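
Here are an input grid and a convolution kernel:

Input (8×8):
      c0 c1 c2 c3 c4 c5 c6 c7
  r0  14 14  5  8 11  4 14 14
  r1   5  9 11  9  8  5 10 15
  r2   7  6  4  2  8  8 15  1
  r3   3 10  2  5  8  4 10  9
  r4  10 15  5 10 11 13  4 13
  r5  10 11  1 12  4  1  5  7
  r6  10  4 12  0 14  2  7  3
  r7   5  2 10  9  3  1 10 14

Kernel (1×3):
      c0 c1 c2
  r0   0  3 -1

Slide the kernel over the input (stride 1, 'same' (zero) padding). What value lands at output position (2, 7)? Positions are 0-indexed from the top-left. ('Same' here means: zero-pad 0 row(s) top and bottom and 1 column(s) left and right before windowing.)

3

The receptive field on the zero-padded input at this output position is [15 1 0]. Elementwise product with the kernel and sum: 1·3 + 0·-1.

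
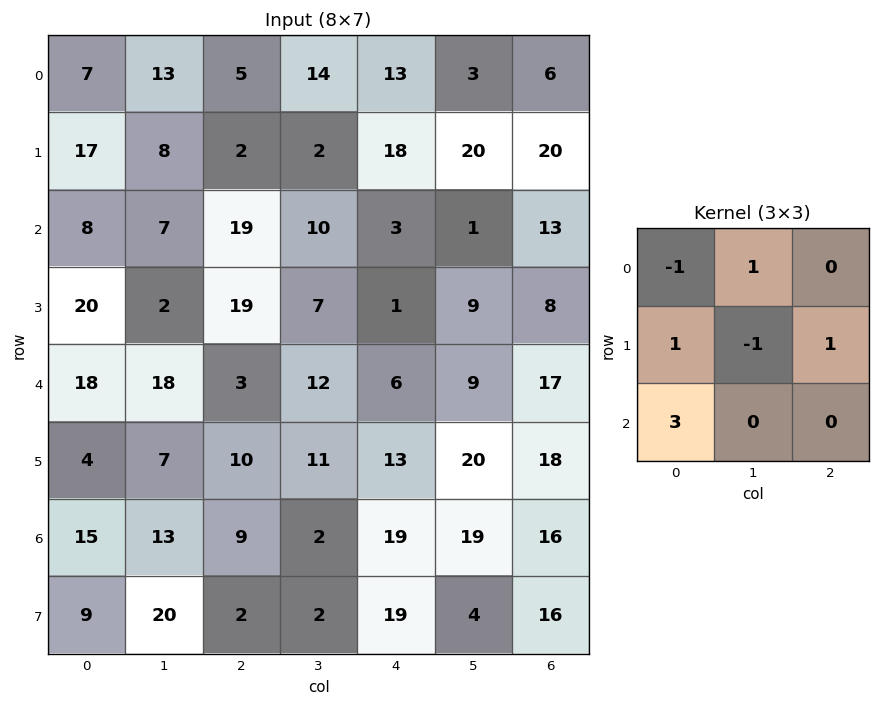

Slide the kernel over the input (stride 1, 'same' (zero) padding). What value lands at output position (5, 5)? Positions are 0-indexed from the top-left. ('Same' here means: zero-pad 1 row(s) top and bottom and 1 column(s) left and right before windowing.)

71

The receptive field on the zero-padded input at this output position is [6 9 17 / 13 20 18 / 19 19 16]. Elementwise product with the kernel and sum: 6·-1 + 9·1 + 13·1 + 20·-1 + 18·1 + 19·3.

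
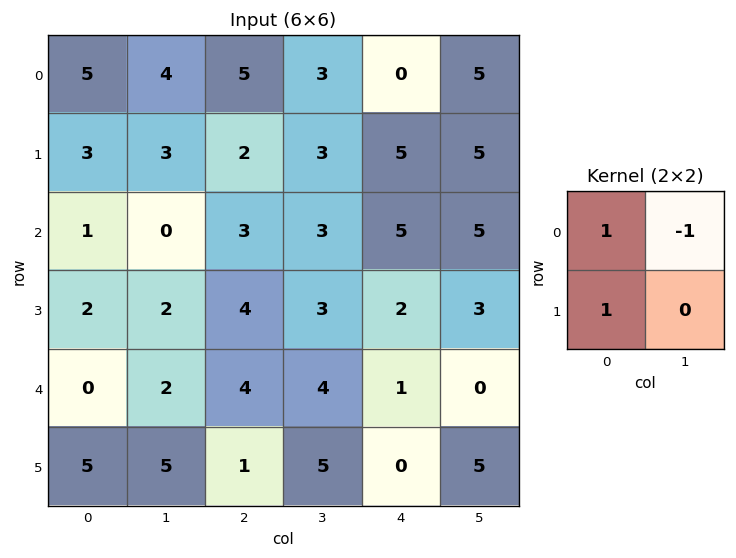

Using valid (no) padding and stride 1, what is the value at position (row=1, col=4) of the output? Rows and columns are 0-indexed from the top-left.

The receptive field on the input at this output position is [5 5 / 5 5]. Elementwise product with the kernel and sum: 5·1 + 5·-1 + 5·1.

5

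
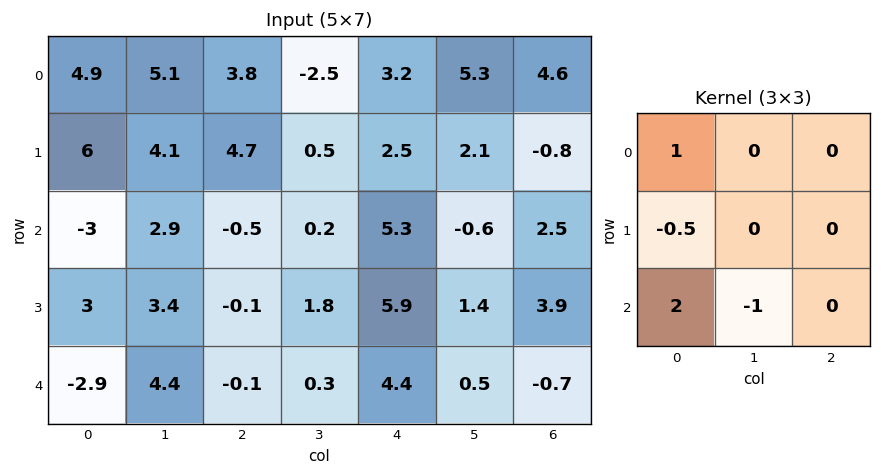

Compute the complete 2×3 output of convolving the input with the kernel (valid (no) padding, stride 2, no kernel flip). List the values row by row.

-7 0.25 13.15
-14.7 -0.95 10.65

Output[0,0]: The receptive field on the input at this output position is [4.9 5.1 3.8 / 6 4.1 4.7 / -3 2.9 -0.5]. Elementwise product with the kernel and sum: 4.9·1 + 6·-0.5 + -3·2 + 2.9·-1.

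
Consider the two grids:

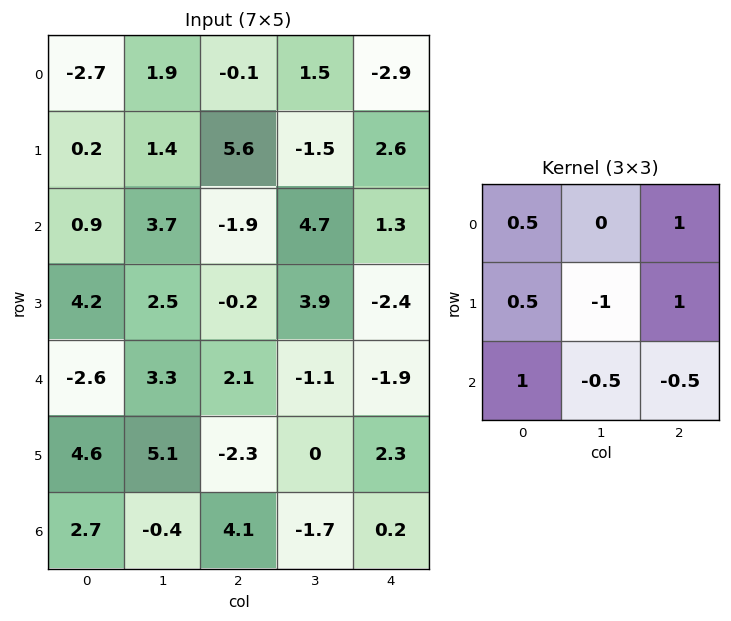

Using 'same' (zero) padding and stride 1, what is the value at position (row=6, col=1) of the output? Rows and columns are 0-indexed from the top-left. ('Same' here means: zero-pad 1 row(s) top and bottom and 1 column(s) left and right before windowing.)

5.85

The receptive field on the zero-padded input at this output position is [4.6 5.1 -2.3 / 2.7 -0.4 4.1 / 0 0 0]. Elementwise product with the kernel and sum: 4.6·0.5 + -2.3·1 + 2.7·0.5 + -0.4·-1 + 4.1·1 + 0·1 + 0·-0.5 + 0·-0.5.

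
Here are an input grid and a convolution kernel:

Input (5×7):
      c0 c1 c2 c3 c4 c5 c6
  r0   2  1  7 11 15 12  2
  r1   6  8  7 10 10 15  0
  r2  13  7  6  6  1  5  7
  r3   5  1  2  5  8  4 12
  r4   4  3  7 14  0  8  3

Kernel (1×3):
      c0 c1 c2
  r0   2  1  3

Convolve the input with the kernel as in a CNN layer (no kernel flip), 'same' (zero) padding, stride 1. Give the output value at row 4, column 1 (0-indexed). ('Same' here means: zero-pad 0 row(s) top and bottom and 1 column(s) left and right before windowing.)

32

The receptive field on the zero-padded input at this output position is [4 3 7]. Elementwise product with the kernel and sum: 4·2 + 3·1 + 7·3.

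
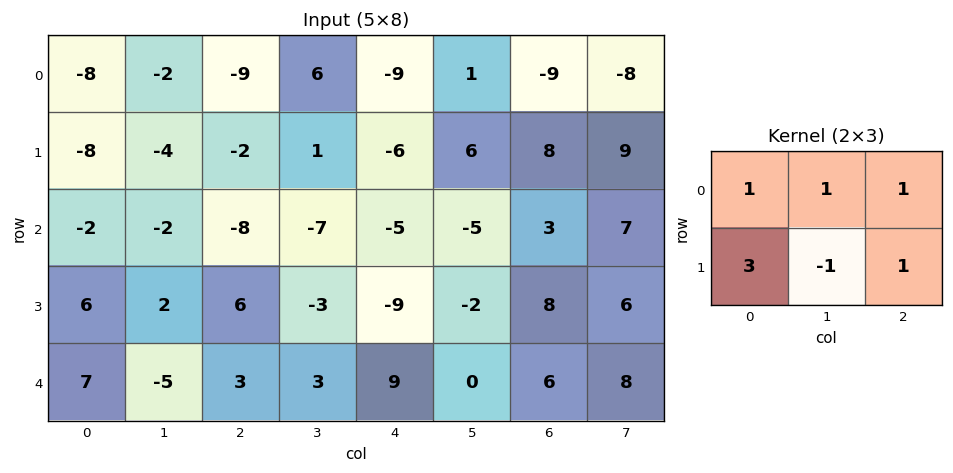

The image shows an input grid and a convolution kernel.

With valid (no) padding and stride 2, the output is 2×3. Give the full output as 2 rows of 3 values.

Output[0,0]: The receptive field on the input at this output position is [-8 -2 -9 / -8 -4 -2]. Elementwise product with the kernel and sum: -8·1 + -2·1 + -9·1 + -8·3 + -4·-1 + -2·1.
Output[0,1]: The receptive field on the input at this output position is [-9 6 -9 / -2 1 -6]. Elementwise product with the kernel and sum: -9·1 + 6·1 + -9·1 + -2·3 + 1·-1 + -6·1.

-41 -25 -33
10 -8 -24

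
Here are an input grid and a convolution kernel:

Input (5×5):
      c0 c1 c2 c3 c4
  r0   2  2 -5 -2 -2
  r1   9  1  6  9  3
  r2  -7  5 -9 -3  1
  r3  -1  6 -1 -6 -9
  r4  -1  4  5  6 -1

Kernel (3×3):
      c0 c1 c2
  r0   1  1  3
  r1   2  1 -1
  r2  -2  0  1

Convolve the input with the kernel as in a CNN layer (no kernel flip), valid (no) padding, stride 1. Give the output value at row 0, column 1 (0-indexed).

The receptive field on the input at this output position is [2 -5 -2 / 1 6 9 / 5 -9 -3]. Elementwise product with the kernel and sum: 2·1 + -5·1 + -2·3 + 1·2 + 6·1 + 9·-1 + 5·-2 + -3·1.

-23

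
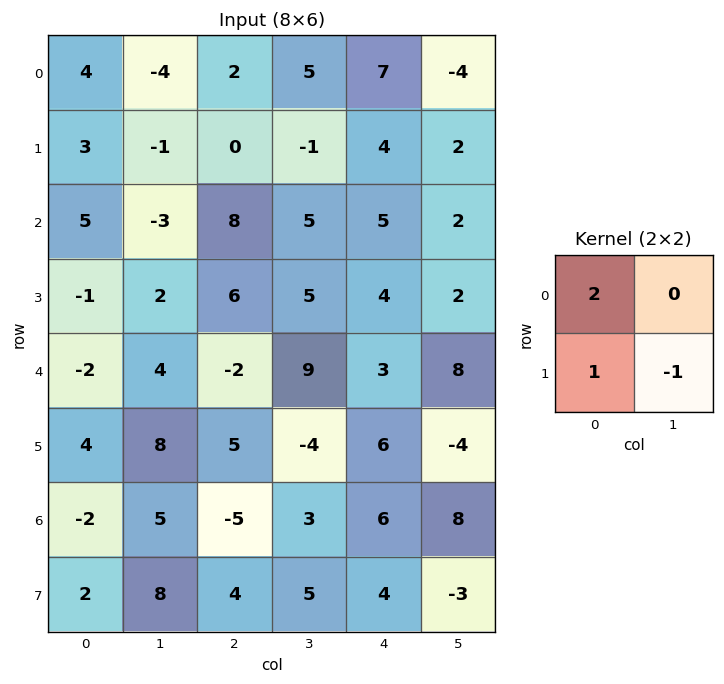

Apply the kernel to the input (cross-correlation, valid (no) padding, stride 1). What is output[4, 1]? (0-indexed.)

The receptive field on the input at this output position is [4 -2 / 8 5]. Elementwise product with the kernel and sum: 4·2 + 8·1 + 5·-1.

11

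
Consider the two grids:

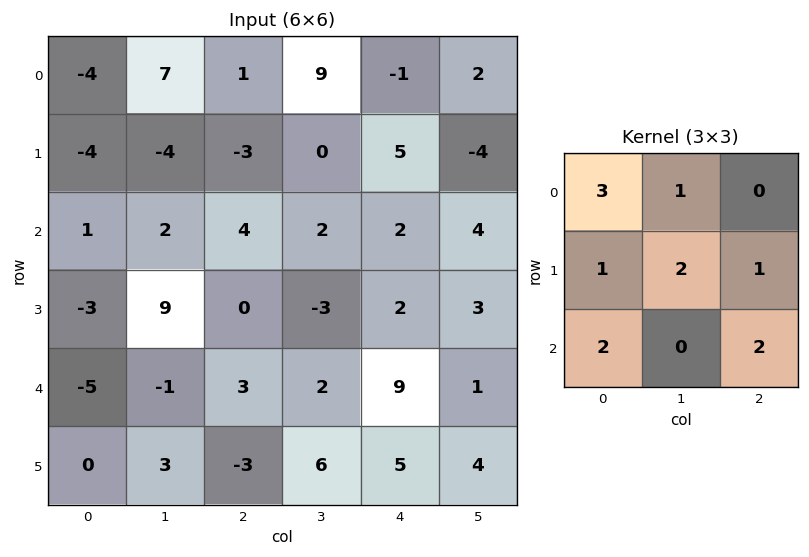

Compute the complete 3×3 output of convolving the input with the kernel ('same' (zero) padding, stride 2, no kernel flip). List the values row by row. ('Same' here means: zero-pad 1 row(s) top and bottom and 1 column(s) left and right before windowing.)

Output[0,0]: The receptive field on the zero-padded input at this output position is [0 0 0 / 0 -4 7 / 0 -4 -4]. Elementwise product with the kernel and sum: 0·3 + 0·1 + 0·1 + -4·2 + 7·1 + 0·2 + -4·2.

-9 10 1
18 9 15
-8 52 34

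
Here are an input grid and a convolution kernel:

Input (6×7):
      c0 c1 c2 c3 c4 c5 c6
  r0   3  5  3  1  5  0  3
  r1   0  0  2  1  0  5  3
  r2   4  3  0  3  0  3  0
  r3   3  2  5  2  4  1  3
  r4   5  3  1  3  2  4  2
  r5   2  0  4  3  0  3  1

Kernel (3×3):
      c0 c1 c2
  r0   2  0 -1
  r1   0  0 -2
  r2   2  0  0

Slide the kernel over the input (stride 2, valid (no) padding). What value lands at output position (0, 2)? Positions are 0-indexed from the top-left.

The receptive field on the input at this output position is [5 0 3 / 0 5 3 / 0 3 0]. Elementwise product with the kernel and sum: 5·2 + 3·-1 + 3·-2 + 0·2.

1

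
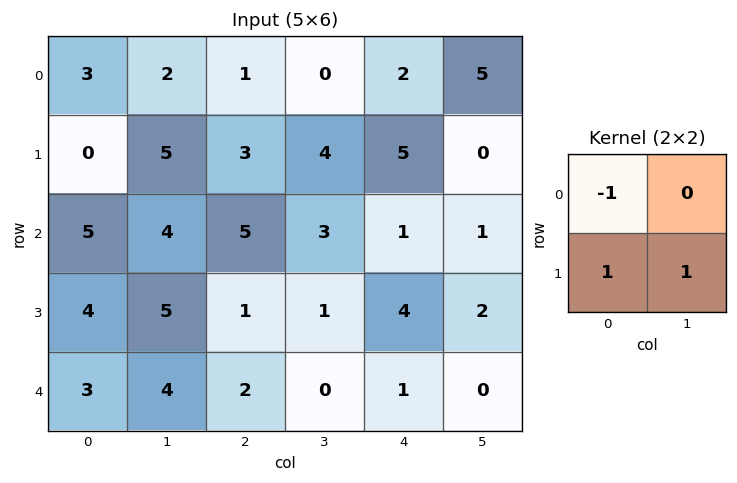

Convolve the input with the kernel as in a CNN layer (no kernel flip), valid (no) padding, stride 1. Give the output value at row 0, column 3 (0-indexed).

The receptive field on the input at this output position is [0 2 / 4 5]. Elementwise product with the kernel and sum: 0·-1 + 4·1 + 5·1.

9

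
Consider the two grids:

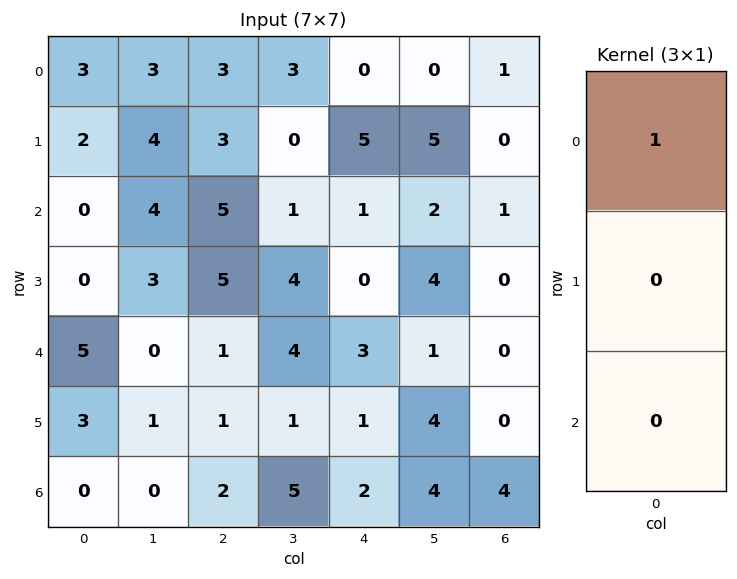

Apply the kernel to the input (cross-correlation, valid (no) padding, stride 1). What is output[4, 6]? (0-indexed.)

0

The receptive field on the input at this output position is [0 / 0 / 4]. Elementwise product with the kernel and sum: 0·1.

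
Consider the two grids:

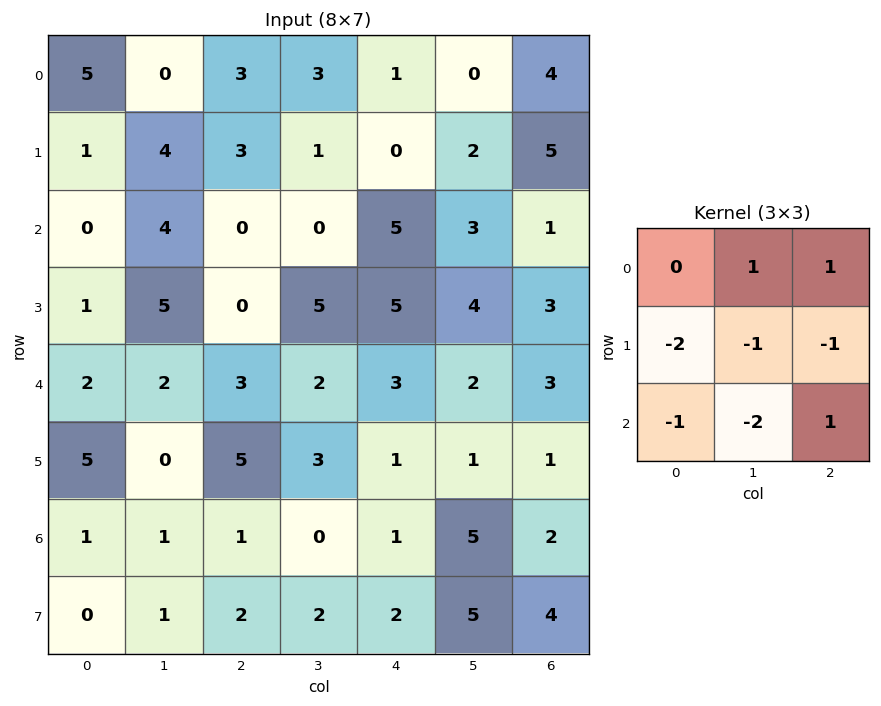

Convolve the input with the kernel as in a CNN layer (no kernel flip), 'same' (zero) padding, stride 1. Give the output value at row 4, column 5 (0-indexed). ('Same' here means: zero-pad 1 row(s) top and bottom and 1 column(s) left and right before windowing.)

The receptive field on the zero-padded input at this output position is [5 4 3 / 3 2 3 / 1 1 1]. Elementwise product with the kernel and sum: 4·1 + 3·1 + 3·-2 + 2·-1 + 3·-1 + 1·-1 + 1·-2 + 1·1.

-6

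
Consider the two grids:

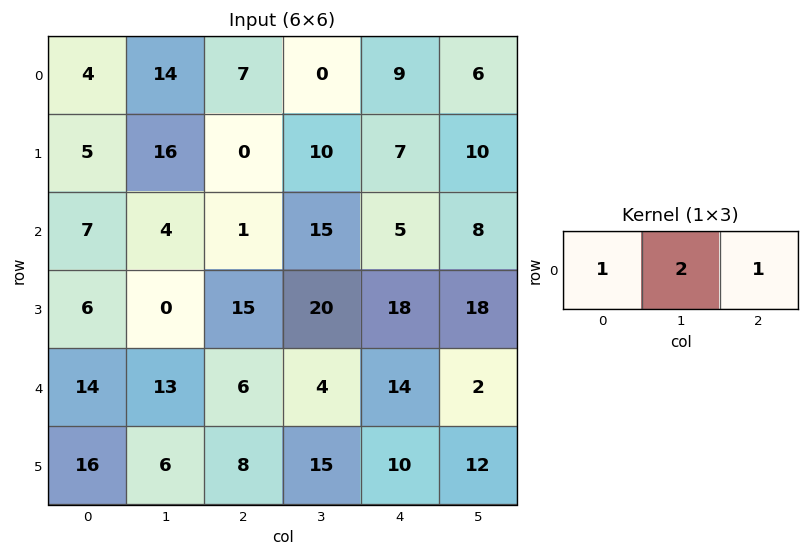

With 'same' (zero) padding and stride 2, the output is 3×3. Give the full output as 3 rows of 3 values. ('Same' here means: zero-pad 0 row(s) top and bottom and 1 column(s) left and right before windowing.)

Output[0,0]: The receptive field on the zero-padded input at this output position is [0 4 14]. Elementwise product with the kernel and sum: 0·1 + 4·2 + 14·1.

22 28 24
18 21 33
41 29 34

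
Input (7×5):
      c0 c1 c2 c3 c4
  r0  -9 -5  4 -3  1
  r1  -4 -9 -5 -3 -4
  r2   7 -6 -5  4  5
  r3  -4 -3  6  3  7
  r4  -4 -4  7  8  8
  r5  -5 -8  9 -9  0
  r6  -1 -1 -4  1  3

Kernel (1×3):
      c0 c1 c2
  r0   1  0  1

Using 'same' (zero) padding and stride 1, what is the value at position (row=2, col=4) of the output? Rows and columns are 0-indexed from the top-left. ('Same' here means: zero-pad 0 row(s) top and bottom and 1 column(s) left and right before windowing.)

The receptive field on the zero-padded input at this output position is [4 5 0]. Elementwise product with the kernel and sum: 4·1 + 0·1.

4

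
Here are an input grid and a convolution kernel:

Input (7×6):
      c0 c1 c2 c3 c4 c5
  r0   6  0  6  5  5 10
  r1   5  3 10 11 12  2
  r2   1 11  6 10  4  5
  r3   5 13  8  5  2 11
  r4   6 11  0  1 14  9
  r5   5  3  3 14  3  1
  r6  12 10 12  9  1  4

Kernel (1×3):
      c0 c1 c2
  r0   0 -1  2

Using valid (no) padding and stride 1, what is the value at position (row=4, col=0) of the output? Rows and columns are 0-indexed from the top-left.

-11

The receptive field on the input at this output position is [6 11 0]. Elementwise product with the kernel and sum: 11·-1 + 0·2.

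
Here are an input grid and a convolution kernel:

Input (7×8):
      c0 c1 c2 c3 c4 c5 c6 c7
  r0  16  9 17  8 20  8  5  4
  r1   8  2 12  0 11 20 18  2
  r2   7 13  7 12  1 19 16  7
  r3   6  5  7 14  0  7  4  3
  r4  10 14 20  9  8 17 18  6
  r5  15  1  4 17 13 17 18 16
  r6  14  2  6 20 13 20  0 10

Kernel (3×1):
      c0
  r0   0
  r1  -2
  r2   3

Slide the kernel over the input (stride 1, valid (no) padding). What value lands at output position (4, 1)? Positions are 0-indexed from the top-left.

The receptive field on the input at this output position is [14 / 1 / 2]. Elementwise product with the kernel and sum: 1·-2 + 2·3.

4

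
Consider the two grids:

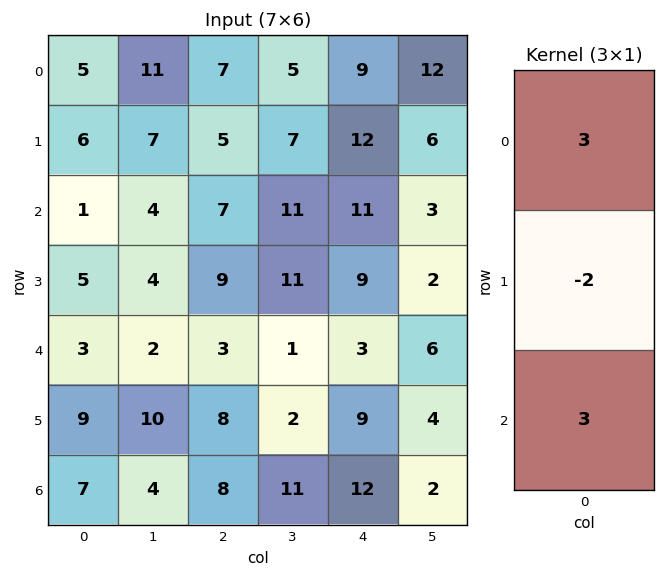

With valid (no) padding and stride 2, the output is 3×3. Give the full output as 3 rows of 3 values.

6 32 36
2 12 24
12 17 27

Output[0,0]: The receptive field on the input at this output position is [5 / 6 / 1]. Elementwise product with the kernel and sum: 5·3 + 6·-2 + 1·3.
Output[0,1]: The receptive field on the input at this output position is [7 / 5 / 7]. Elementwise product with the kernel and sum: 7·3 + 5·-2 + 7·3.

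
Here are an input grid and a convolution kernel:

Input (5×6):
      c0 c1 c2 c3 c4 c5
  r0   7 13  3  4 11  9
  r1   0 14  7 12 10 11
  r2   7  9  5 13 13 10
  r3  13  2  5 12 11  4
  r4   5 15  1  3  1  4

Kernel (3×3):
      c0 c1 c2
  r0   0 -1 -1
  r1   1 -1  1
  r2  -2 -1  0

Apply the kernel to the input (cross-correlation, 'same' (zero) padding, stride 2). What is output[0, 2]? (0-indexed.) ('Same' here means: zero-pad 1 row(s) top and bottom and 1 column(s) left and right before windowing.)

The receptive field on the zero-padded input at this output position is [0 0 0 / 4 11 9 / 12 10 11]. Elementwise product with the kernel and sum: 0·-1 + 0·-1 + 4·1 + 11·-1 + 9·1 + 12·-2 + 10·-1.

-32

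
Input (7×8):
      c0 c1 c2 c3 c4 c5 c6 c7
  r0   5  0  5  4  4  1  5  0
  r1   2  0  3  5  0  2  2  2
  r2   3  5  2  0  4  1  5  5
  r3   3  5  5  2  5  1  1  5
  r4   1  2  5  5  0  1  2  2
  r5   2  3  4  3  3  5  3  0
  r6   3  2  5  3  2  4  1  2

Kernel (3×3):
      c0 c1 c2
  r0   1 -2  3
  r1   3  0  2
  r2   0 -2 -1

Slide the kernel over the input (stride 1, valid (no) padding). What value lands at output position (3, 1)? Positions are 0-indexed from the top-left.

The receptive field on the input at this output position is [5 5 2 / 2 5 5 / 3 4 3]. Elementwise product with the kernel and sum: 5·1 + 5·-2 + 2·3 + 2·3 + 5·2 + 4·-2 + 3·-1.

6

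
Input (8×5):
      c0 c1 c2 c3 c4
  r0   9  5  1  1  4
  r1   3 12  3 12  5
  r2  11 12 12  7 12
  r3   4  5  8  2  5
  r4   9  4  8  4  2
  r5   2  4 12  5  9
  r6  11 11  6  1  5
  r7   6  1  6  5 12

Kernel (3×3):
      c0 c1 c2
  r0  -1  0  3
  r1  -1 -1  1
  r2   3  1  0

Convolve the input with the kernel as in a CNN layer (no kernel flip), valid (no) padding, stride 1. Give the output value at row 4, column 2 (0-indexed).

The receptive field on the input at this output position is [8 4 2 / 12 5 9 / 6 1 5]. Elementwise product with the kernel and sum: 8·-1 + 2·3 + 12·-1 + 5·-1 + 9·1 + 6·3 + 1·1.

9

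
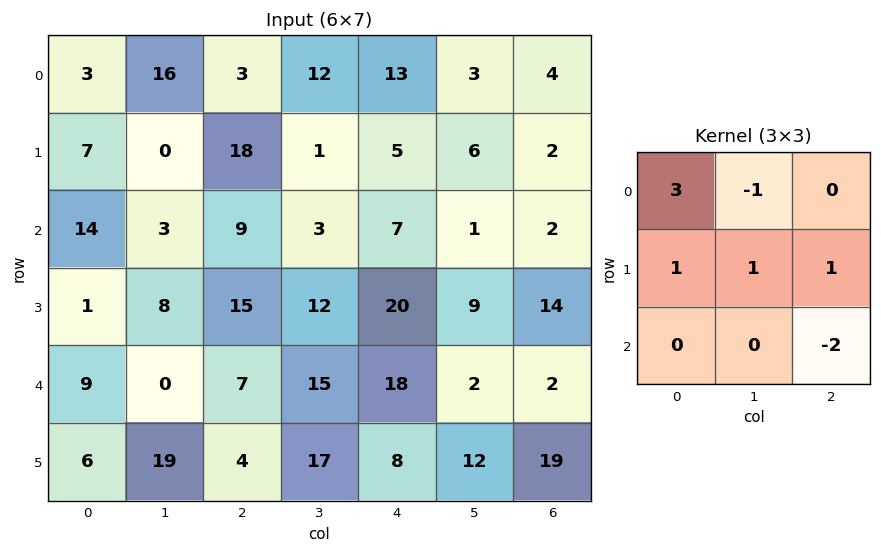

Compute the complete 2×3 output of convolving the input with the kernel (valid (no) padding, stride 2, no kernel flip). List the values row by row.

Output[0,0]: The receptive field on the input at this output position is [3 16 3 / 7 0 18 / 14 3 9]. Elementwise product with the kernel and sum: 3·3 + 16·-1 + 7·1 + 0·1 + 18·1 + 9·-2.
Output[0,1]: The receptive field on the input at this output position is [3 12 13 / 18 1 5 / 9 3 7]. Elementwise product with the kernel and sum: 3·3 + 12·-1 + 18·1 + 1·1 + 5·1 + 7·-2.

0 7 45
49 35 59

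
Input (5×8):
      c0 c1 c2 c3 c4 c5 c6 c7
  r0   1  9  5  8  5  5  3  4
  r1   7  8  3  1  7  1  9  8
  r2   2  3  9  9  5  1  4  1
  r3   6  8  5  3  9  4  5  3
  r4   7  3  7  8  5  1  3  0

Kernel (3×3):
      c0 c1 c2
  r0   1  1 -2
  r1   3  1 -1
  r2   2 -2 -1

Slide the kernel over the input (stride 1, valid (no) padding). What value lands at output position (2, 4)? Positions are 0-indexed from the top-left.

The receptive field on the input at this output position is [5 1 4 / 9 4 5 / 5 1 3]. Elementwise product with the kernel and sum: 5·1 + 1·1 + 4·-2 + 9·3 + 4·1 + 5·-1 + 5·2 + 1·-2 + 3·-1.

29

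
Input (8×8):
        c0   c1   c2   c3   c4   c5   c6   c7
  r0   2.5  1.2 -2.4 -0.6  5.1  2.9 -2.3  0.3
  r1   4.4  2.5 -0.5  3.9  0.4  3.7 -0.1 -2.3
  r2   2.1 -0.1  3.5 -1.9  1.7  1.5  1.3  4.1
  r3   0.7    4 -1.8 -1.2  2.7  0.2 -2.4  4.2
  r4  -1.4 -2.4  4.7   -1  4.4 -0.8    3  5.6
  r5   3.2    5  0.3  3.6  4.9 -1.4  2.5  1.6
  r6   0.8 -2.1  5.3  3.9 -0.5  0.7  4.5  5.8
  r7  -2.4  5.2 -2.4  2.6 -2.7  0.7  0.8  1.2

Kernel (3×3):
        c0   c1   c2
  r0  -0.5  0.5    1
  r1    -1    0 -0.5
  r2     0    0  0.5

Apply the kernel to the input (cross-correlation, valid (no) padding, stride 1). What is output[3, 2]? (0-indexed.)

-1.45

The receptive field on the input at this output position is [-1.8 -1.2 2.7 / 4.7 -1 4.4 / 0.3 3.6 4.9]. Elementwise product with the kernel and sum: -1.8·-0.5 + -1.2·0.5 + 2.7·1 + 4.7·-1 + 4.4·-0.5 + 4.9·0.5.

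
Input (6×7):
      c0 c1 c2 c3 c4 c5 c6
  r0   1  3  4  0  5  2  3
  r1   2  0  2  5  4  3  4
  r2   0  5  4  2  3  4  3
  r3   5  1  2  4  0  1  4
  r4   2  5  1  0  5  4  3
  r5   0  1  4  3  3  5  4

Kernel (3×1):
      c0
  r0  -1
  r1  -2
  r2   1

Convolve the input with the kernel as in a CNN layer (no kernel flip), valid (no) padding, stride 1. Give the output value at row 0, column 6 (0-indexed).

-8

The receptive field on the input at this output position is [3 / 4 / 3]. Elementwise product with the kernel and sum: 3·-1 + 4·-2 + 3·1.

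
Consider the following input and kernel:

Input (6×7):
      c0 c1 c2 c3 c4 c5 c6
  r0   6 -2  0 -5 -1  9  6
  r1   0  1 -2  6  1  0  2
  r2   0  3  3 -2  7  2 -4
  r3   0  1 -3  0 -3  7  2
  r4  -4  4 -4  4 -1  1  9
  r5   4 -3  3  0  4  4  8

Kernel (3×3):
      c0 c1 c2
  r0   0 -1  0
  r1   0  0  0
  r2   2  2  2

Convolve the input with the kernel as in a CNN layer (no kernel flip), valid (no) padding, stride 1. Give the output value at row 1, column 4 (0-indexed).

12

The receptive field on the input at this output position is [1 0 2 / 7 2 -4 / -3 7 2]. Elementwise product with the kernel and sum: 0·-1 + -3·2 + 7·2 + 2·2.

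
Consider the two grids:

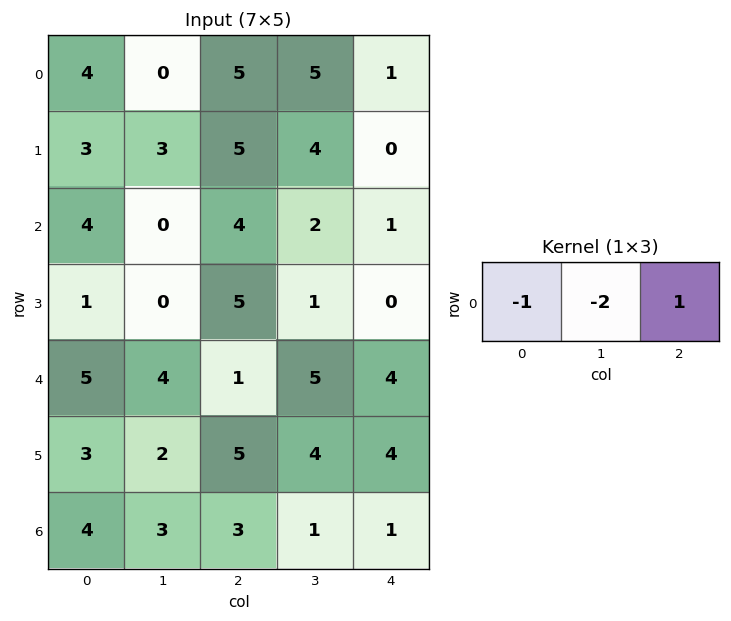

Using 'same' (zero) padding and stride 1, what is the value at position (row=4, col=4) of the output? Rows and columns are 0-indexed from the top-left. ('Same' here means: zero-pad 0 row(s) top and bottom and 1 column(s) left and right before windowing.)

-13

The receptive field on the zero-padded input at this output position is [5 4 0]. Elementwise product with the kernel and sum: 5·-1 + 4·-2 + 0·1.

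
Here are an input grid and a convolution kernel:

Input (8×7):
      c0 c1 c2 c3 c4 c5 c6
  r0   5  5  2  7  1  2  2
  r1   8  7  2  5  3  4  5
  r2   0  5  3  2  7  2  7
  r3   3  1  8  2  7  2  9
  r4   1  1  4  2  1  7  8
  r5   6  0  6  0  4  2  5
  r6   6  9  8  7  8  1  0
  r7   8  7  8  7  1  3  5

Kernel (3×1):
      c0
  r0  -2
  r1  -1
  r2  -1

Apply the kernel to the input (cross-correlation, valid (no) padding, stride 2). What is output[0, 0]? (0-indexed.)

The receptive field on the input at this output position is [5 / 8 / 0]. Elementwise product with the kernel and sum: 5·-2 + 8·-1 + 0·-1.

-18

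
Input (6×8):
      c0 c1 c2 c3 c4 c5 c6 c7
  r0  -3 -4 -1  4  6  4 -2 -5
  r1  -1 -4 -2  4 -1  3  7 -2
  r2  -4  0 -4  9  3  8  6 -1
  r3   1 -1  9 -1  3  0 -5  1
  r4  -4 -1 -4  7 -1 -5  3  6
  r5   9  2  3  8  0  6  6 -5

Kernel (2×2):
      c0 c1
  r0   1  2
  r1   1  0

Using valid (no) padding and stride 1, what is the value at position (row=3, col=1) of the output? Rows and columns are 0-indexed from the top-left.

16

The receptive field on the input at this output position is [-1 9 / -1 -4]. Elementwise product with the kernel and sum: -1·1 + 9·2 + -1·1.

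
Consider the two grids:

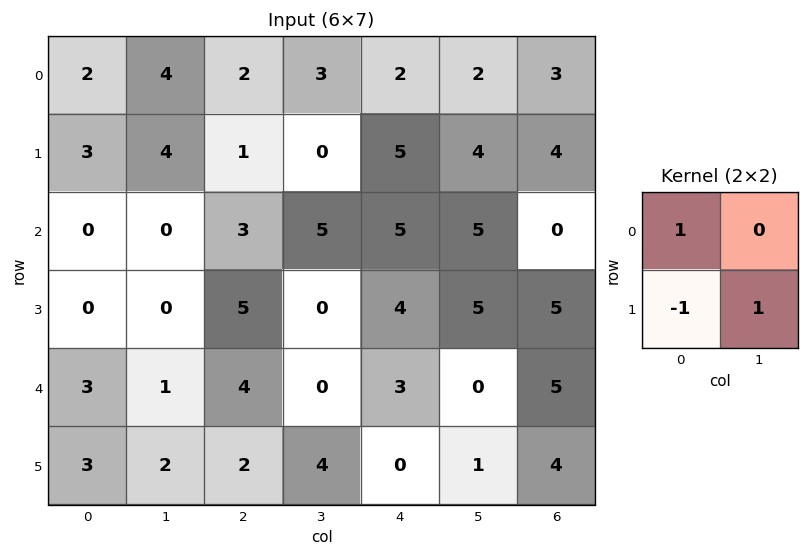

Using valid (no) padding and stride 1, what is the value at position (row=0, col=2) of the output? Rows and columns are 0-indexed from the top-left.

The receptive field on the input at this output position is [2 3 / 1 0]. Elementwise product with the kernel and sum: 2·1 + 1·-1 + 0·1.

1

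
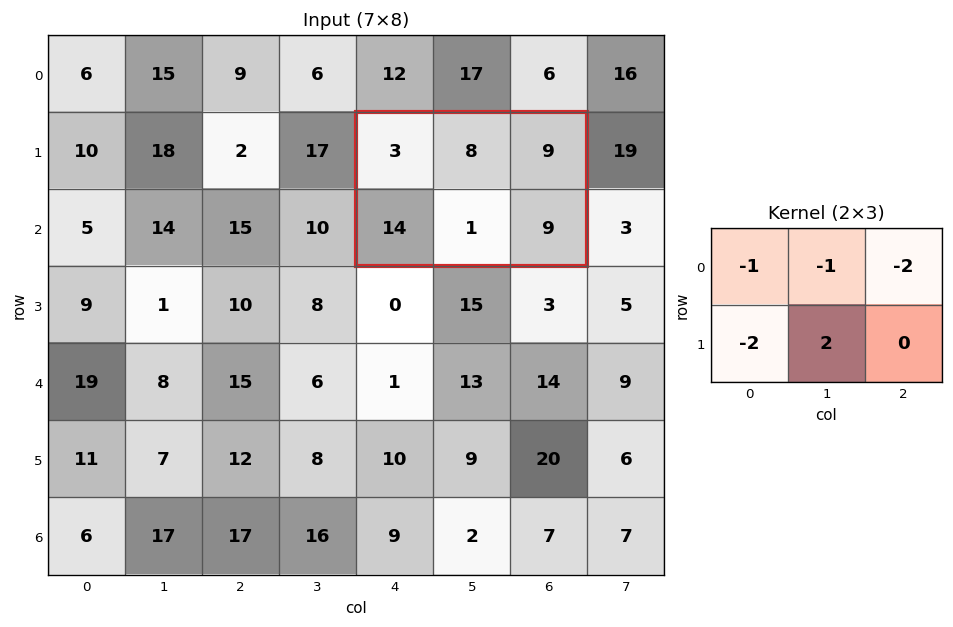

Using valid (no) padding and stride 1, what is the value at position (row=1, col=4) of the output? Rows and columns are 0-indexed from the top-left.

The receptive field on the input at this output position is [3 8 9 / 14 1 9]. Elementwise product with the kernel and sum: 3·-1 + 8·-1 + 9·-2 + 14·-2 + 1·2.

-55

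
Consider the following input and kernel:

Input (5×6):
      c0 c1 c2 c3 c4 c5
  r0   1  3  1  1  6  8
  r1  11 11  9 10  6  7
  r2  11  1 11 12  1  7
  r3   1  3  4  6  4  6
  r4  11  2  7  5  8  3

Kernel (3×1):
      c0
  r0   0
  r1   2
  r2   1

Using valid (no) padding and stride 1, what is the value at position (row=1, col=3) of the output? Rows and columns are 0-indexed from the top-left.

30

The receptive field on the input at this output position is [10 / 12 / 6]. Elementwise product with the kernel and sum: 12·2 + 6·1.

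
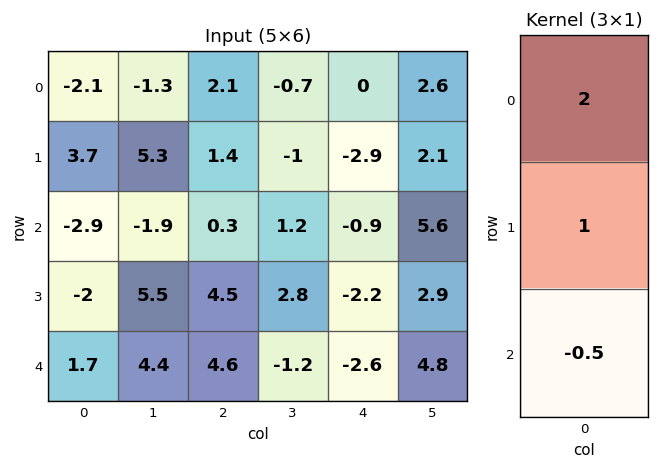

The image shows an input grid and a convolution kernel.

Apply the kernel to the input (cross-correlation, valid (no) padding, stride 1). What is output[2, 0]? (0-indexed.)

-8.65

The receptive field on the input at this output position is [-2.9 / -2 / 1.7]. Elementwise product with the kernel and sum: -2.9·2 + -2·1 + 1.7·-0.5.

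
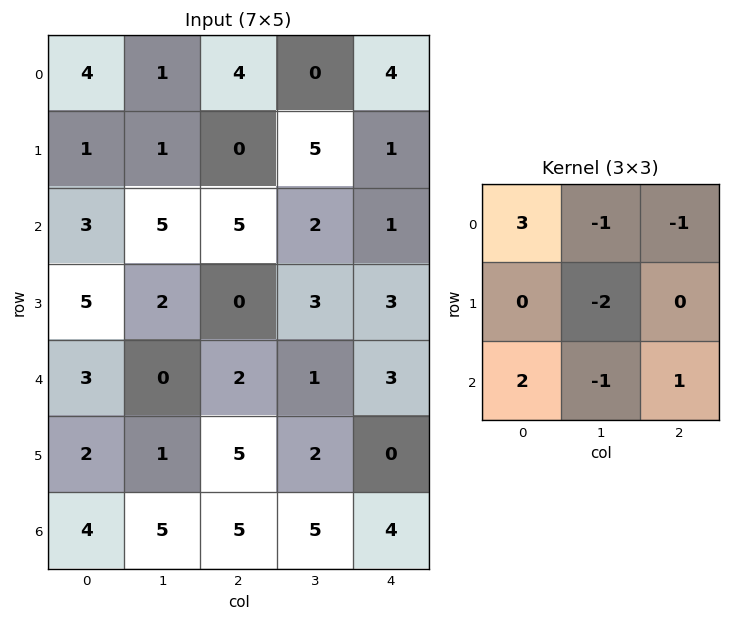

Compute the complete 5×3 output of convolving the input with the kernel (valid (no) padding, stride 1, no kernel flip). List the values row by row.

Output[0,0]: The receptive field on the input at this output position is [4 1 4 / 1 1 0 / 3 5 5]. Elementwise product with the kernel and sum: 4·3 + 1·-1 + 4·-1 + 1·-2 + 3·2 + 5·-1 + 5·1.
Output[0,1]: The receptive field on the input at this output position is [1 4 0 / 1 0 5 / 5 5 2]. Elementwise product with the kernel and sum: 1·3 + 4·-1 + 0·-1 + 0·-2 + 5·2 + 5·-1 + 2·1.

11 6 7
0 -5 -10
3 7 12
21 -2 0
13 -3 7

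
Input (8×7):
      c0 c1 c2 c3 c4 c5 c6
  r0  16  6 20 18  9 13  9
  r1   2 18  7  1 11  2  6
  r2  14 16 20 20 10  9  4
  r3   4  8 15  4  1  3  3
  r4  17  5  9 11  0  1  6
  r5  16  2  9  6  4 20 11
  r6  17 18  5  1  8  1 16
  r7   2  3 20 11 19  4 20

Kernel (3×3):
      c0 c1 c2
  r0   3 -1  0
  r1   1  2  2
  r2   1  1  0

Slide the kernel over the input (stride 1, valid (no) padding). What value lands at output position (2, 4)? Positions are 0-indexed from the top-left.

The receptive field on the input at this output position is [10 9 4 / 1 3 3 / 0 1 6]. Elementwise product with the kernel and sum: 10·3 + 9·-1 + 1·1 + 3·2 + 3·2 + 0·1 + 1·1.

35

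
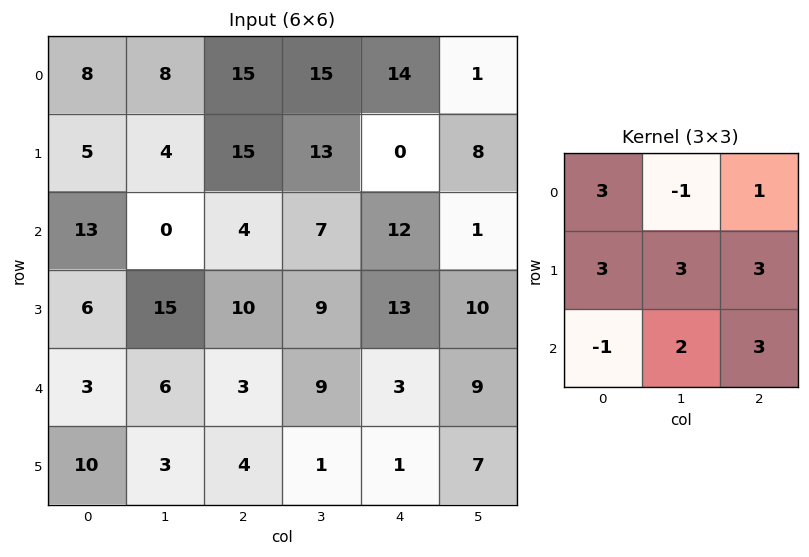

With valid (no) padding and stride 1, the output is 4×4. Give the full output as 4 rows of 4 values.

Output[0,0]: The receptive field on the input at this output position is [8 8 15 / 5 4 15 / 13 0 4]. Elementwise product with the kernel and sum: 8·3 + 8·-1 + 15·1 + 5·3 + 4·3 + 15·3 + 13·-1 + 0·2 + 4·3.

102 149 174 115
131 75 148 154
154 132 137 130
57 106 80 109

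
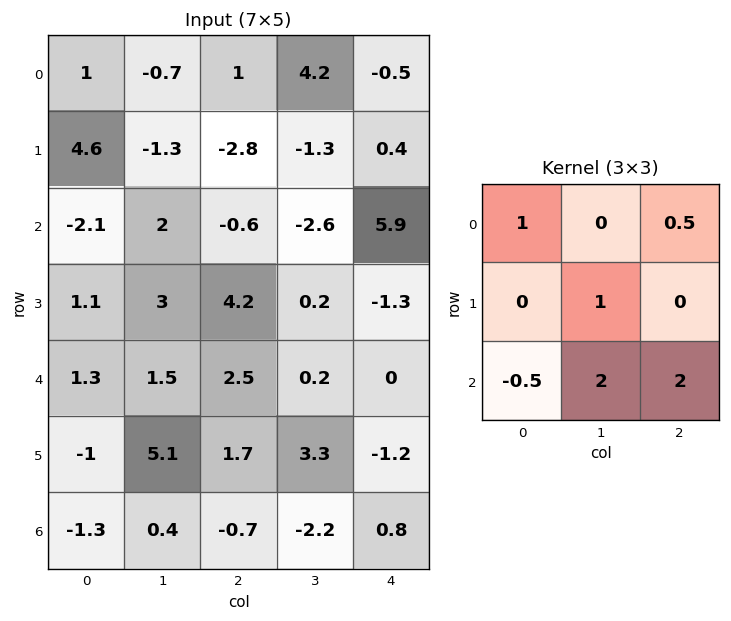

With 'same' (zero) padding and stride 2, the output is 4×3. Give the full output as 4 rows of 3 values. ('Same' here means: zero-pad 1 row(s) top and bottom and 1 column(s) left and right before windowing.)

Output[0,0]: The receptive field on the zero-padded input at this output position is [0 0 0 / 0 1 -0.7 / 0 4.6 -1.3]. Elementwise product with the kernel and sum: 0·1 + 0·0.5 + 1·1 + 0·-0.5 + 4.6·2 + -1.3·2.

7.6 -6.55 0.95
5.45 4.75 1.9
11 13.05 -3.85
1.25 6.05 4.1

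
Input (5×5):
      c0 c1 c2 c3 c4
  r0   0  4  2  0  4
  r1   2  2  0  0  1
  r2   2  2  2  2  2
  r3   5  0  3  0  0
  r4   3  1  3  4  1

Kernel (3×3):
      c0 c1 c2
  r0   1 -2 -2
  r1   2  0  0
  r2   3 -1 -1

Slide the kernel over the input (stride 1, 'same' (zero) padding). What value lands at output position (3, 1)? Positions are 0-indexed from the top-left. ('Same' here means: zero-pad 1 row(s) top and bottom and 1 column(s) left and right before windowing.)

The receptive field on the zero-padded input at this output position is [2 2 2 / 5 0 3 / 3 1 3]. Elementwise product with the kernel and sum: 2·1 + 2·-2 + 2·-2 + 5·2 + 3·3 + 1·-1 + 3·-1.

9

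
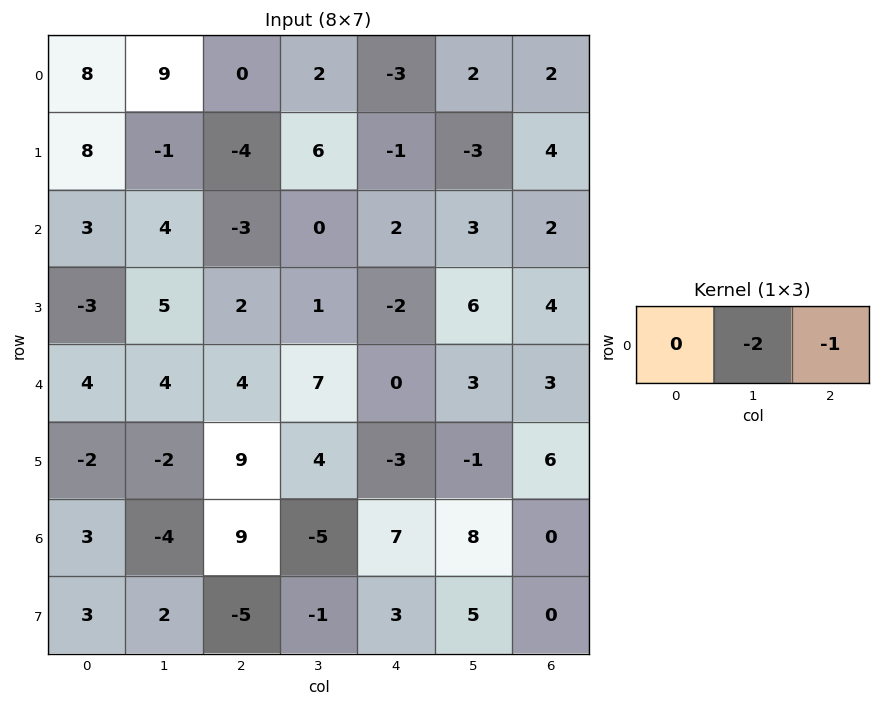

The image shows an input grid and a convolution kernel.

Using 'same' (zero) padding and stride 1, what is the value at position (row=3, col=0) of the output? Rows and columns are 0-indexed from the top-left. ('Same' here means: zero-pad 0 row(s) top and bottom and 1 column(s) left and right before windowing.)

1

The receptive field on the zero-padded input at this output position is [0 -3 5]. Elementwise product with the kernel and sum: -3·-2 + 5·-1.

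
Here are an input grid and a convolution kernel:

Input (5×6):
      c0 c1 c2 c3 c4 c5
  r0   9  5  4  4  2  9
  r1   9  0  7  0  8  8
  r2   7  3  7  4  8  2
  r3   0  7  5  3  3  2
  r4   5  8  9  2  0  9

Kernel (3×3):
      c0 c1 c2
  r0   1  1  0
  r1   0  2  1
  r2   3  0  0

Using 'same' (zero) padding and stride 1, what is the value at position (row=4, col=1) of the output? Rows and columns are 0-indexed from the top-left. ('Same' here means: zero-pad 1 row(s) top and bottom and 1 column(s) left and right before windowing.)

32

The receptive field on the zero-padded input at this output position is [0 7 5 / 5 8 9 / 0 0 0]. Elementwise product with the kernel and sum: 0·1 + 7·1 + 8·2 + 9·1 + 0·3.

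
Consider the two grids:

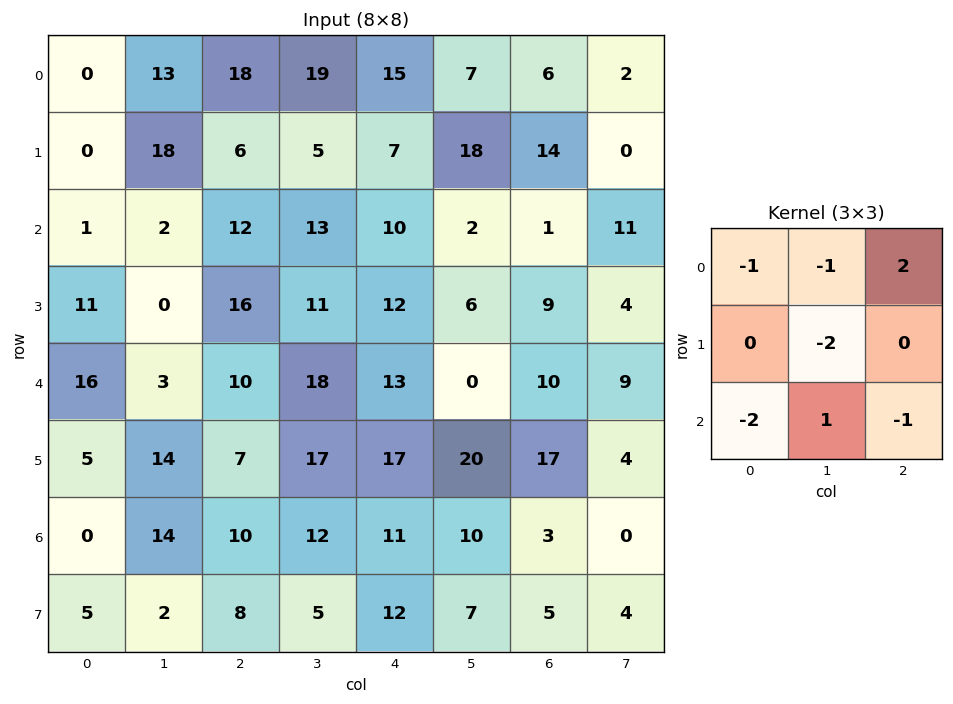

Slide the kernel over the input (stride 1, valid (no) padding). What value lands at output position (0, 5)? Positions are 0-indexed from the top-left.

-51

The receptive field on the input at this output position is [7 6 2 / 18 14 0 / 2 1 11]. Elementwise product with the kernel and sum: 7·-1 + 6·-1 + 2·2 + 14·-2 + 2·-2 + 1·1 + 11·-1.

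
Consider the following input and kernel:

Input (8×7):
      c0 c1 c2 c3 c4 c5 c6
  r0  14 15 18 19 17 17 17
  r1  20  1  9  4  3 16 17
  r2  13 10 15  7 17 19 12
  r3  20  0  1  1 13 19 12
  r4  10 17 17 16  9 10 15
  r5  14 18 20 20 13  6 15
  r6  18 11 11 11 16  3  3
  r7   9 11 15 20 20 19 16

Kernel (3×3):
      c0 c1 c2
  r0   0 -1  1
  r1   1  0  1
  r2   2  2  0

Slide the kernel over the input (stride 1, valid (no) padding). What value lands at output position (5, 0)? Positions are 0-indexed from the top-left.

71

The receptive field on the input at this output position is [14 18 20 / 18 11 11 / 9 11 15]. Elementwise product with the kernel and sum: 18·-1 + 20·1 + 18·1 + 11·1 + 9·2 + 11·2.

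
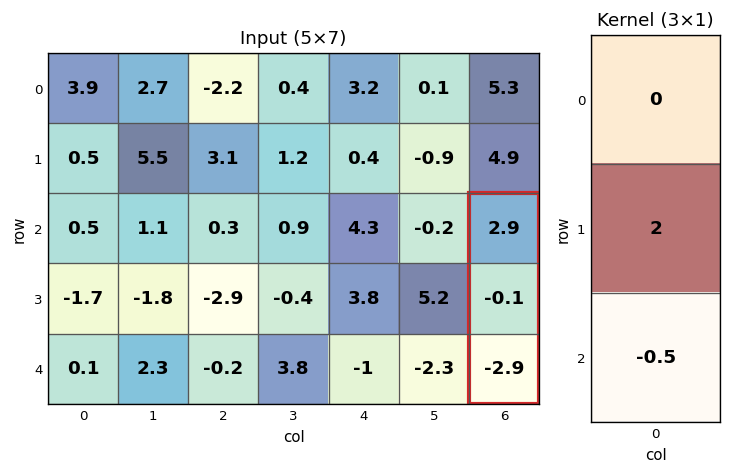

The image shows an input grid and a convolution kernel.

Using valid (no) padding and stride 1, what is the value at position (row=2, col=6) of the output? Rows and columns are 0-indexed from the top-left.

The receptive field on the input at this output position is [2.9 / -0.1 / -2.9]. Elementwise product with the kernel and sum: -0.1·2 + -2.9·-0.5.

1.25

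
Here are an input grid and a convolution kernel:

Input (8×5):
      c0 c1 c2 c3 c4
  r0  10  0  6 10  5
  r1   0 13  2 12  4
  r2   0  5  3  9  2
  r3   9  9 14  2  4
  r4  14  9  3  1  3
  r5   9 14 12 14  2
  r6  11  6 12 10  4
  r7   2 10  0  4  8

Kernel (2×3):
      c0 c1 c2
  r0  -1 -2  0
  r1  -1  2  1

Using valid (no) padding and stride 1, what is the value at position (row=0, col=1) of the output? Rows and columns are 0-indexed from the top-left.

-9

The receptive field on the input at this output position is [0 6 10 / 13 2 12]. Elementwise product with the kernel and sum: 0·-1 + 6·-2 + 13·-1 + 2·2 + 12·1.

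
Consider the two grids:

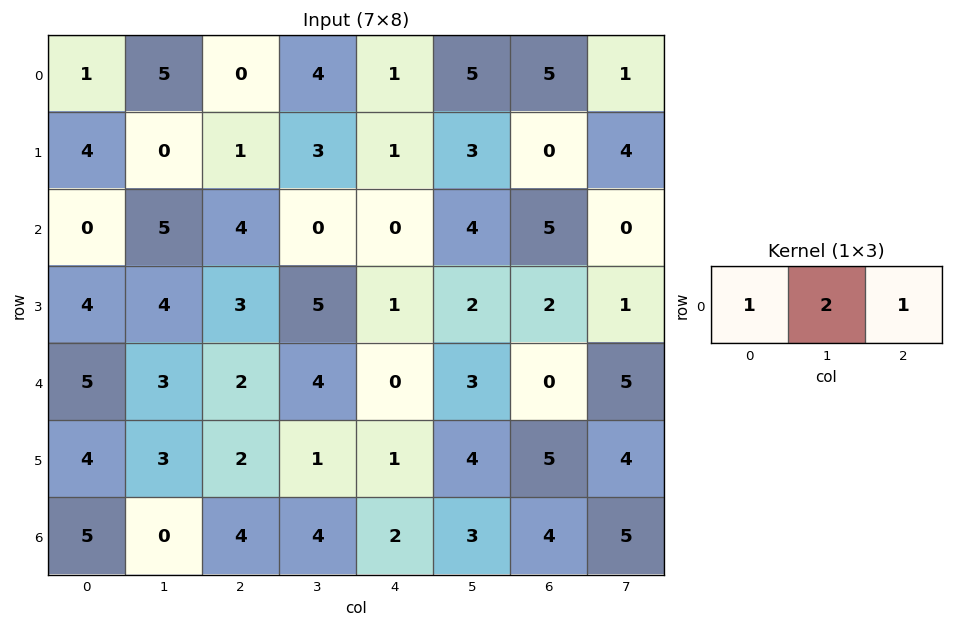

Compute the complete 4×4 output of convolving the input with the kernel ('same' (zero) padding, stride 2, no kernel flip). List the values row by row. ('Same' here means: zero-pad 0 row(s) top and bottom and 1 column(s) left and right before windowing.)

7 9 11 16
5 13 4 14
13 11 7 8
10 12 11 16

Output[0,0]: The receptive field on the zero-padded input at this output position is [0 1 5]. Elementwise product with the kernel and sum: 0·1 + 1·2 + 5·1.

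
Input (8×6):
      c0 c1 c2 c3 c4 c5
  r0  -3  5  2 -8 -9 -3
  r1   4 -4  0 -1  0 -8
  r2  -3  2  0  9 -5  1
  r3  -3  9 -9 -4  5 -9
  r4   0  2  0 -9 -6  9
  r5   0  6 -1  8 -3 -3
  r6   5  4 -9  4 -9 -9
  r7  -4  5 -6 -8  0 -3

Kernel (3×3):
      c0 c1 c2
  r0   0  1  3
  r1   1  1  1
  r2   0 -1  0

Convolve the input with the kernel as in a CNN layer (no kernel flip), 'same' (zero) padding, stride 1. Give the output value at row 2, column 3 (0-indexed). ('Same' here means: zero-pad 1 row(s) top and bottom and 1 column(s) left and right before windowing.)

The receptive field on the zero-padded input at this output position is [0 -1 0 / 0 9 -5 / -9 -4 5]. Elementwise product with the kernel and sum: -1·1 + 0·3 + 0·1 + 9·1 + -5·1 + -4·-1.

7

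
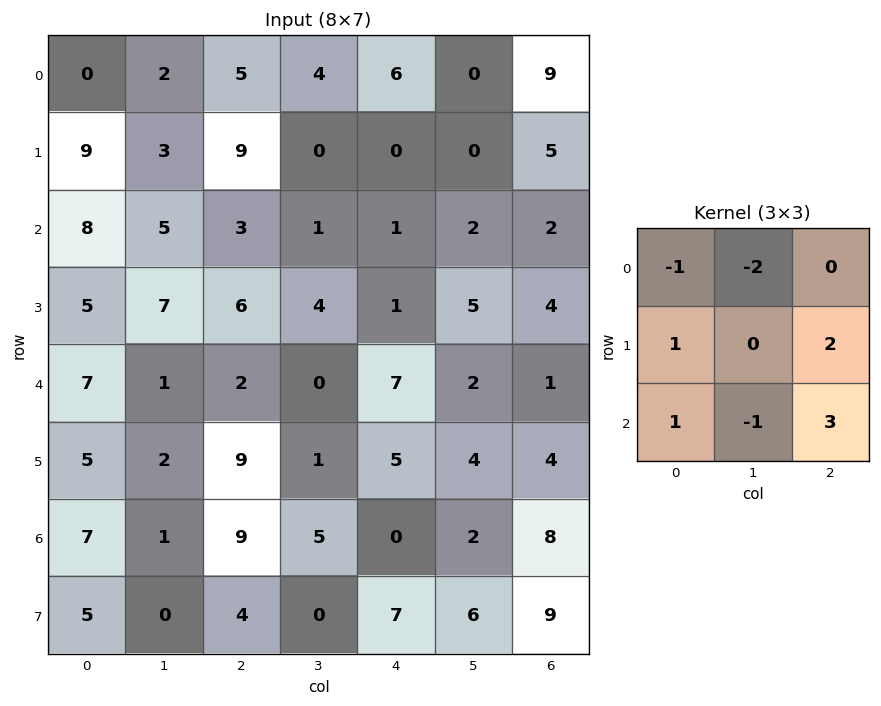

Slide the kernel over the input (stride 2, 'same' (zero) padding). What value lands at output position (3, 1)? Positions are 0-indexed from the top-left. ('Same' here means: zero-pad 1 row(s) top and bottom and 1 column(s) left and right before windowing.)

The receptive field on the zero-padded input at this output position is [2 9 1 / 1 9 5 / 0 4 0]. Elementwise product with the kernel and sum: 2·-1 + 9·-2 + 1·1 + 5·2 + 0·1 + 4·-1 + 0·3.

-13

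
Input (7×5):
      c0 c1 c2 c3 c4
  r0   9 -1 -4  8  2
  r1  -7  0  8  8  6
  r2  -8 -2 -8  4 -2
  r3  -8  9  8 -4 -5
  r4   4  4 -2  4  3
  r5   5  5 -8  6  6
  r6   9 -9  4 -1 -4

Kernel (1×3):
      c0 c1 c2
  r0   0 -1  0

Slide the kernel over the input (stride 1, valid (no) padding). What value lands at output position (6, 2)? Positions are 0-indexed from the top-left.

The receptive field on the input at this output position is [4 -1 -4]. Elementwise product with the kernel and sum: -1·-1.

1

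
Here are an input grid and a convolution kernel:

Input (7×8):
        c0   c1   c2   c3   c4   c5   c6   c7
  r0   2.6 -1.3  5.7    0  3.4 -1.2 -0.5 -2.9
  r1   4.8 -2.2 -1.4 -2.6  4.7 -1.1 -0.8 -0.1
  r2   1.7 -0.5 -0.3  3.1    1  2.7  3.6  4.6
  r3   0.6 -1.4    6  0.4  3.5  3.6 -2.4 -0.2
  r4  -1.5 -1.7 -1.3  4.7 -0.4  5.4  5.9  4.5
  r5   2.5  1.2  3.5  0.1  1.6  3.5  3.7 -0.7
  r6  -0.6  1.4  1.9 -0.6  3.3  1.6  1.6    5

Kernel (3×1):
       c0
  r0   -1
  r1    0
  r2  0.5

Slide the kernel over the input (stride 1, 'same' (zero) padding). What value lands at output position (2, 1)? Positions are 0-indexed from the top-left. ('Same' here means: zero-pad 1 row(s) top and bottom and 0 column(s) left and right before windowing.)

1.5

The receptive field on the zero-padded input at this output position is [-2.2 / -0.5 / -1.4]. Elementwise product with the kernel and sum: -2.2·-1 + -1.4·0.5.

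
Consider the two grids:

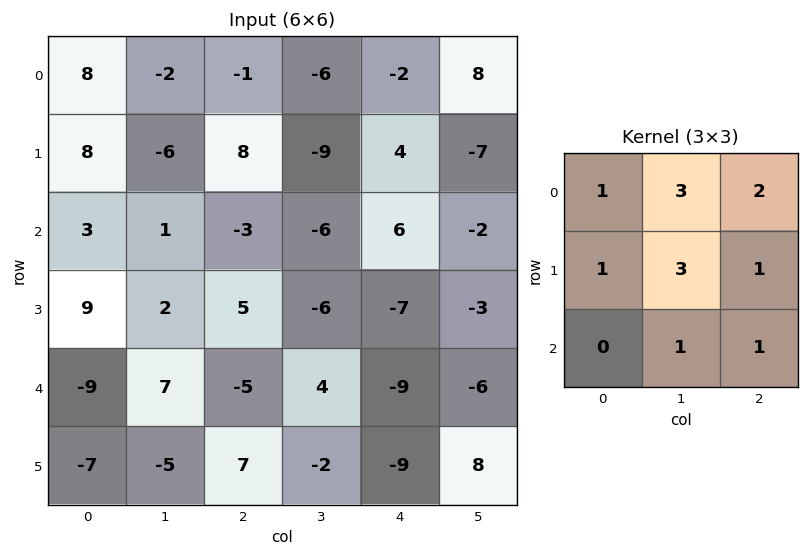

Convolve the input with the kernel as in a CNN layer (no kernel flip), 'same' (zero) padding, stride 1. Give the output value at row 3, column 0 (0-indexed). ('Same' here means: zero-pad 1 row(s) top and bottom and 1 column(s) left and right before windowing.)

The receptive field on the zero-padded input at this output position is [0 3 1 / 0 9 2 / 0 -9 7]. Elementwise product with the kernel and sum: 0·1 + 3·3 + 1·2 + 0·1 + 9·3 + 2·1 + -9·1 + 7·1.

38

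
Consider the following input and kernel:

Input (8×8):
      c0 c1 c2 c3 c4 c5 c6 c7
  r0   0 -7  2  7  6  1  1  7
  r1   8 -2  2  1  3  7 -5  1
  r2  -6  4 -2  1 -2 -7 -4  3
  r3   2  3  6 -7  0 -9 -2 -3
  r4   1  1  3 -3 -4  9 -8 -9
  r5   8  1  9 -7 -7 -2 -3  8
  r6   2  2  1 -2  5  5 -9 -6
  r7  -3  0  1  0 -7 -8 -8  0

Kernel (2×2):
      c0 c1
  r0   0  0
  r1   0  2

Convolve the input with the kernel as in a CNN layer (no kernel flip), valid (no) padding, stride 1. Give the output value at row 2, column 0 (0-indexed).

6

The receptive field on the input at this output position is [-6 4 / 2 3]. Elementwise product with the kernel and sum: 3·2.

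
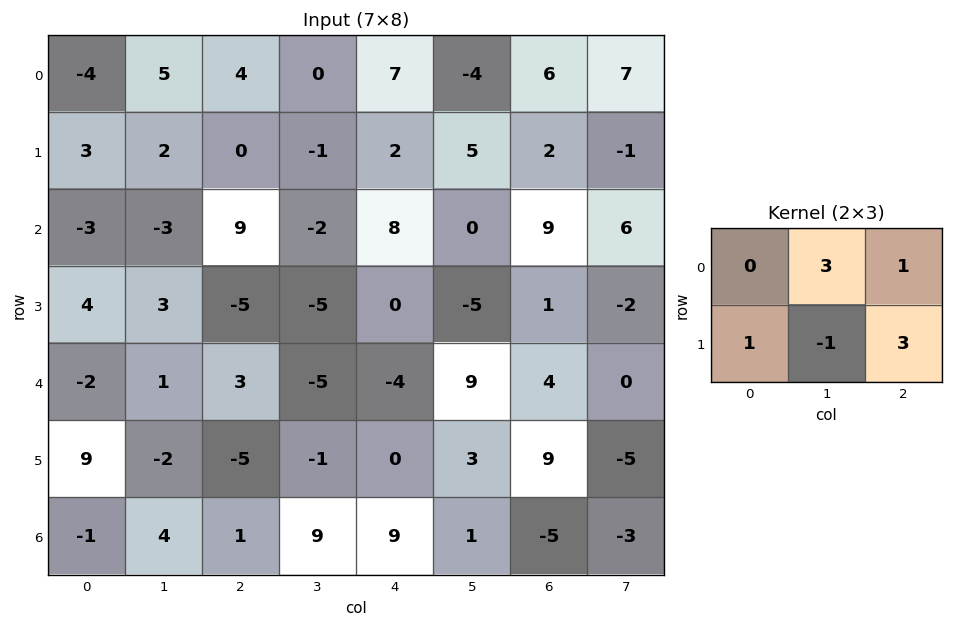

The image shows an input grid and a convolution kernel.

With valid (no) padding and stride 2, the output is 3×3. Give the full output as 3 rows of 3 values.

Output[0,0]: The receptive field on the input at this output position is [-4 5 4 / 3 2 0]. Elementwise product with the kernel and sum: 5·3 + 4·1 + 3·1 + 2·-1 + 0·3.

20 14 -3
-14 2 17
2 -23 55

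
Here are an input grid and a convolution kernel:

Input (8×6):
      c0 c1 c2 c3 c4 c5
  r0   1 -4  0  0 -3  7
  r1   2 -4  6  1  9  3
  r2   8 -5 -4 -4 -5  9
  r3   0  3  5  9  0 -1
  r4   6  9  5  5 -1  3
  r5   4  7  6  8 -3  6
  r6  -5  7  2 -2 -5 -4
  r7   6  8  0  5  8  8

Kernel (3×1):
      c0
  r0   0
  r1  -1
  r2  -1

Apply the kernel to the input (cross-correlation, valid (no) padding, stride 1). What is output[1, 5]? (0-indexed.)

The receptive field on the input at this output position is [3 / 9 / -1]. Elementwise product with the kernel and sum: 9·-1 + -1·-1.

-8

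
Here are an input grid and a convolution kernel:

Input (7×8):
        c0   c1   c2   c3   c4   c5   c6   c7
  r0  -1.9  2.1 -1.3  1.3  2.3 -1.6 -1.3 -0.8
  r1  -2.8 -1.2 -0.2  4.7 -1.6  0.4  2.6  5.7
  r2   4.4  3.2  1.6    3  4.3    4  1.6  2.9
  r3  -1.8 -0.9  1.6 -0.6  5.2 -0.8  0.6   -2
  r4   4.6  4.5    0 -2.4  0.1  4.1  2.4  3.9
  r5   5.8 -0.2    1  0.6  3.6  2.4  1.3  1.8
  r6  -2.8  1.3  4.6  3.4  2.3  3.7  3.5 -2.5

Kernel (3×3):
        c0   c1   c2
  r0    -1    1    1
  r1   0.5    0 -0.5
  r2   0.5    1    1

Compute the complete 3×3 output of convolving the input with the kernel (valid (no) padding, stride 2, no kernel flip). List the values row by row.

Output[0,0]: The receptive field on the input at this output position is [-1.9 2.1 -1.3 / -2.8 -1.2 -0.2 / 4.4 3.2 1.6]. Elementwise product with the kernel and sum: -1.9·-1 + 2.1·1 + -1.3·1 + -2.8·0.5 + -0.2·-0.5 + 4.4·0.5 + 3.2·1 + 1.6·1.

8.4 13.7 0.45
5.5 1.6 10.15
6.8 4.4 15.9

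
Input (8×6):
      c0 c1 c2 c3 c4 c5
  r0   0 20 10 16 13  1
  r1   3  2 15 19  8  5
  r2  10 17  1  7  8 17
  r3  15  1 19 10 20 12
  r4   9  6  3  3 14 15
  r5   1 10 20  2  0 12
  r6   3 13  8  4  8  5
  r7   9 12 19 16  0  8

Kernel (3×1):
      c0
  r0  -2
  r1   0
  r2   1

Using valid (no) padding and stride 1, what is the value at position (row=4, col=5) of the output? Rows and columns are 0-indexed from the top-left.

The receptive field on the input at this output position is [15 / 12 / 5]. Elementwise product with the kernel and sum: 15·-2 + 5·1.

-25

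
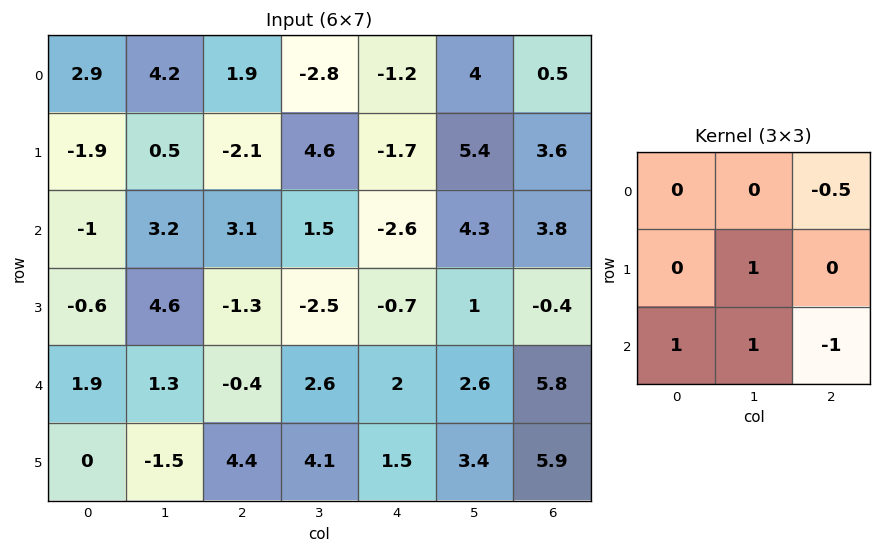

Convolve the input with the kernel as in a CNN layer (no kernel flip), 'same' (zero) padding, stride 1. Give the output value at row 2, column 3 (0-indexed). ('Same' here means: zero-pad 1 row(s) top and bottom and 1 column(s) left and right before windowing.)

-0.75

The receptive field on the zero-padded input at this output position is [-2.1 4.6 -1.7 / 3.1 1.5 -2.6 / -1.3 -2.5 -0.7]. Elementwise product with the kernel and sum: -1.7·-0.5 + 1.5·1 + -1.3·1 + -2.5·1 + -0.7·-1.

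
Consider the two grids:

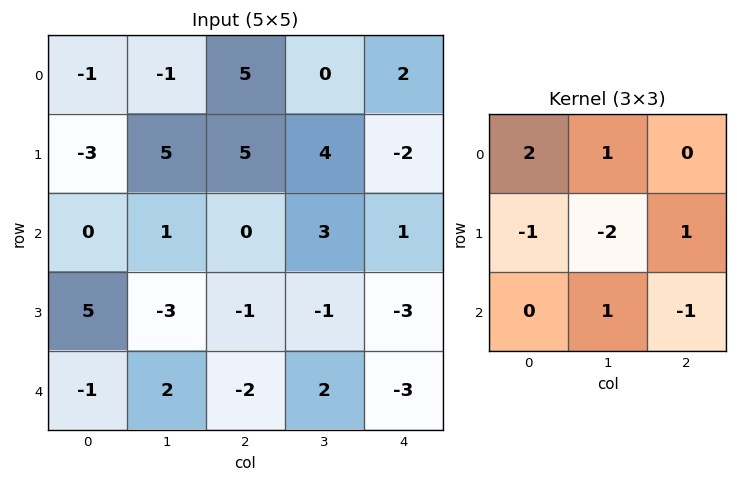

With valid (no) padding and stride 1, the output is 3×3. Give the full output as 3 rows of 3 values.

Output[0,0]: The receptive field on the input at this output position is [-1 -1 5 / -3 5 5 / 0 1 0]. Elementwise product with the kernel and sum: -1·2 + -1·1 + -3·-1 + 5·-2 + 5·1 + 1·1 + 0·-1.

-4 -11 -3
-5 17 11
5 2 8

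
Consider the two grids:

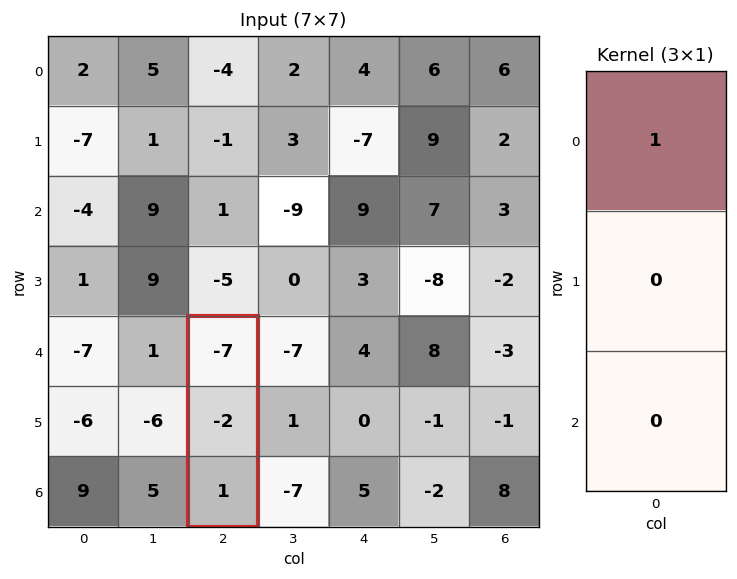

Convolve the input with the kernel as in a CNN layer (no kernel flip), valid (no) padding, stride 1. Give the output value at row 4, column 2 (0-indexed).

-7

The receptive field on the input at this output position is [-7 / -2 / 1]. Elementwise product with the kernel and sum: -7·1.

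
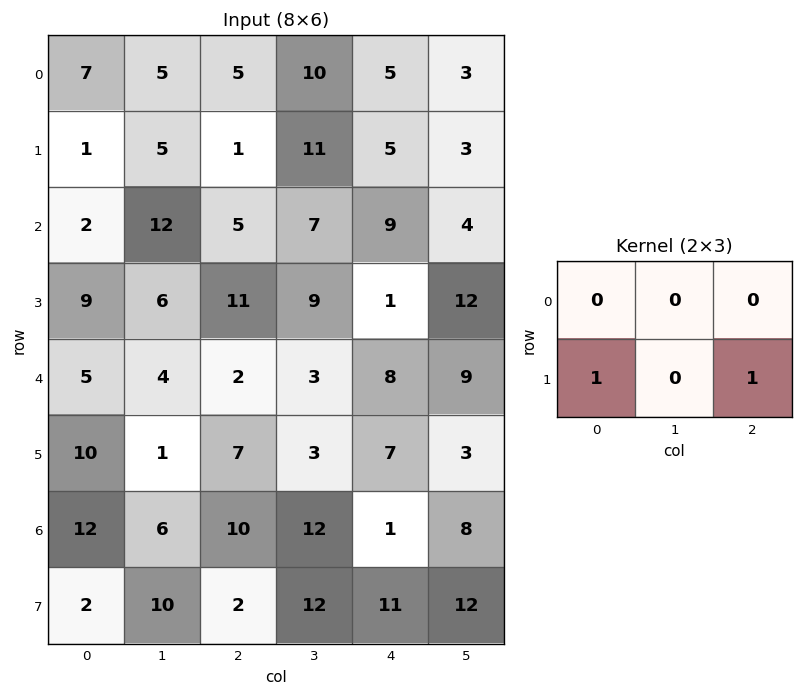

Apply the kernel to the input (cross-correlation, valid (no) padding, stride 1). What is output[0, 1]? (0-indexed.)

The receptive field on the input at this output position is [5 5 10 / 5 1 11]. Elementwise product with the kernel and sum: 5·1 + 11·1.

16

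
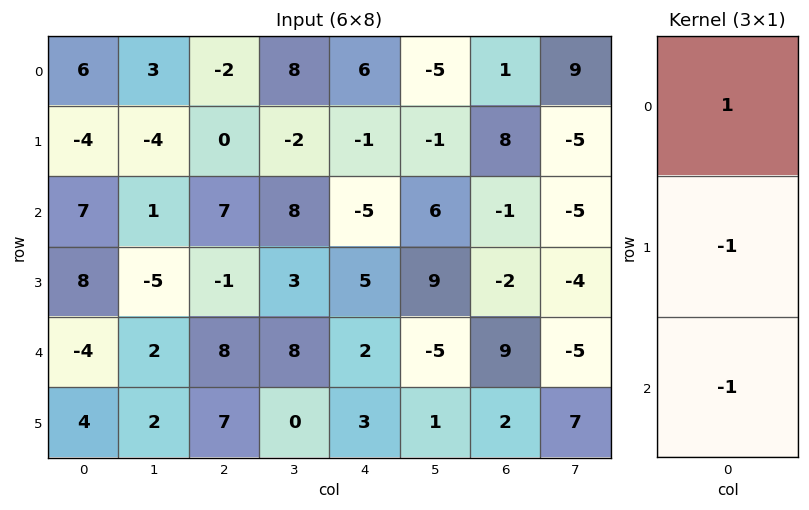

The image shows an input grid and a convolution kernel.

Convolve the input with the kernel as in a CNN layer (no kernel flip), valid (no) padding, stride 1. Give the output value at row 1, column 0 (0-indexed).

The receptive field on the input at this output position is [-4 / 7 / 8]. Elementwise product with the kernel and sum: -4·1 + 7·-1 + 8·-1.

-19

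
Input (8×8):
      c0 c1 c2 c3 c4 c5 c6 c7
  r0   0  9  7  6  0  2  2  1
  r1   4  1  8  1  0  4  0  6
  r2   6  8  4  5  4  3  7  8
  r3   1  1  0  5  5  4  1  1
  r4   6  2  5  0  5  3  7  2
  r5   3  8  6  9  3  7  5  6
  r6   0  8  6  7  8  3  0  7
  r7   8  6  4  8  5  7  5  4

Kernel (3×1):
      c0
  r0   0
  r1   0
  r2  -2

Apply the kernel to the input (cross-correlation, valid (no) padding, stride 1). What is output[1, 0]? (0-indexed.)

-2

The receptive field on the input at this output position is [4 / 6 / 1]. Elementwise product with the kernel and sum: 1·-2.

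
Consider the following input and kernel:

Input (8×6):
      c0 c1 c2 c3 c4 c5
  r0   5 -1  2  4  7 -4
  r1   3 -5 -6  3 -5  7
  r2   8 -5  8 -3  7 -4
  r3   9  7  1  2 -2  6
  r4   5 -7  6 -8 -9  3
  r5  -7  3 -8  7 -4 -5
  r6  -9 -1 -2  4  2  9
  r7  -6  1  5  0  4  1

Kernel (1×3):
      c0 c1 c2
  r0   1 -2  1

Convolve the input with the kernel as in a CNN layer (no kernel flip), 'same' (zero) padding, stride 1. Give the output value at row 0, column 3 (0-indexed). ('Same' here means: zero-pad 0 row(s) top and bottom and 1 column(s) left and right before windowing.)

1

The receptive field on the zero-padded input at this output position is [2 4 7]. Elementwise product with the kernel and sum: 2·1 + 4·-2 + 7·1.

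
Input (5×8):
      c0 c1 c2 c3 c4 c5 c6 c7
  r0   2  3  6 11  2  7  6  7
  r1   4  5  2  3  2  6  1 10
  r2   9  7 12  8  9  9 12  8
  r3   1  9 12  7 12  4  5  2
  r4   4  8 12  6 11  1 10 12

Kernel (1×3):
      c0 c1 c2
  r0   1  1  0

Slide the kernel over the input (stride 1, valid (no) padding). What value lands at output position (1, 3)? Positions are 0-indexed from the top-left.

The receptive field on the input at this output position is [3 2 6]. Elementwise product with the kernel and sum: 3·1 + 2·1.

5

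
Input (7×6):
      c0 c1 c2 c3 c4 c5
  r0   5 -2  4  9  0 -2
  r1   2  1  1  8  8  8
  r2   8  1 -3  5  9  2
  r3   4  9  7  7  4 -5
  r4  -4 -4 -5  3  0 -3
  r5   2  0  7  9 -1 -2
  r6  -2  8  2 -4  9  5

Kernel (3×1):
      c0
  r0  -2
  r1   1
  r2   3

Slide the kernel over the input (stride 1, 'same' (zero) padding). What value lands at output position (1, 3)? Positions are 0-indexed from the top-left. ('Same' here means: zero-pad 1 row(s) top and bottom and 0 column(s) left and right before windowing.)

5

The receptive field on the zero-padded input at this output position is [9 / 8 / 5]. Elementwise product with the kernel and sum: 9·-2 + 8·1 + 5·3.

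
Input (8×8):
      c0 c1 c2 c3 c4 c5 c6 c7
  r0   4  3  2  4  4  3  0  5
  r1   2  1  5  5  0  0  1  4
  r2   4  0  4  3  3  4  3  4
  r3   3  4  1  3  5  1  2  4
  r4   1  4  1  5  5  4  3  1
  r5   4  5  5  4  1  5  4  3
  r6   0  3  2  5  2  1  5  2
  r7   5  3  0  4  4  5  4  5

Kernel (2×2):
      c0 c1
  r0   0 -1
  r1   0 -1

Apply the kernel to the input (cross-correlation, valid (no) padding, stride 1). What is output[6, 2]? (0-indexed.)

The receptive field on the input at this output position is [2 5 / 0 4]. Elementwise product with the kernel and sum: 5·-1 + 4·-1.

-9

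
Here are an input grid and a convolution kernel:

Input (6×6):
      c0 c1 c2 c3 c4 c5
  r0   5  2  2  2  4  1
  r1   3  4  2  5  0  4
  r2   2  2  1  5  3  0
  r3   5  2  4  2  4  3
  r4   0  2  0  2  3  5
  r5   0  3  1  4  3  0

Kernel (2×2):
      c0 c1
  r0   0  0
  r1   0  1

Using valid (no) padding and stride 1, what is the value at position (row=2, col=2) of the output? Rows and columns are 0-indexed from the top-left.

The receptive field on the input at this output position is [1 5 / 4 2]. Elementwise product with the kernel and sum: 2·1.

2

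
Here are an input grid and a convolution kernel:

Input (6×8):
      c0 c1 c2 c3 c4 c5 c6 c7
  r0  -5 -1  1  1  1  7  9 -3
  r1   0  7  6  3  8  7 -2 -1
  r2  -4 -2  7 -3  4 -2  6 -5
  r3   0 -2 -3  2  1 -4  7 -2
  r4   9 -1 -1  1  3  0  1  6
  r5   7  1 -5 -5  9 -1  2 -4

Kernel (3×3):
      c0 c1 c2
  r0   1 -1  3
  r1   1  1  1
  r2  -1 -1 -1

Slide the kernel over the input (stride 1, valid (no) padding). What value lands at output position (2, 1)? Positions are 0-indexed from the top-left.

The receptive field on the input at this output position is [-2 7 -3 / -2 -3 2 / -1 -1 1]. Elementwise product with the kernel and sum: -2·1 + 7·-1 + -3·3 + -2·1 + -3·1 + 2·1 + -1·-1 + -1·-1 + 1·-1.

-20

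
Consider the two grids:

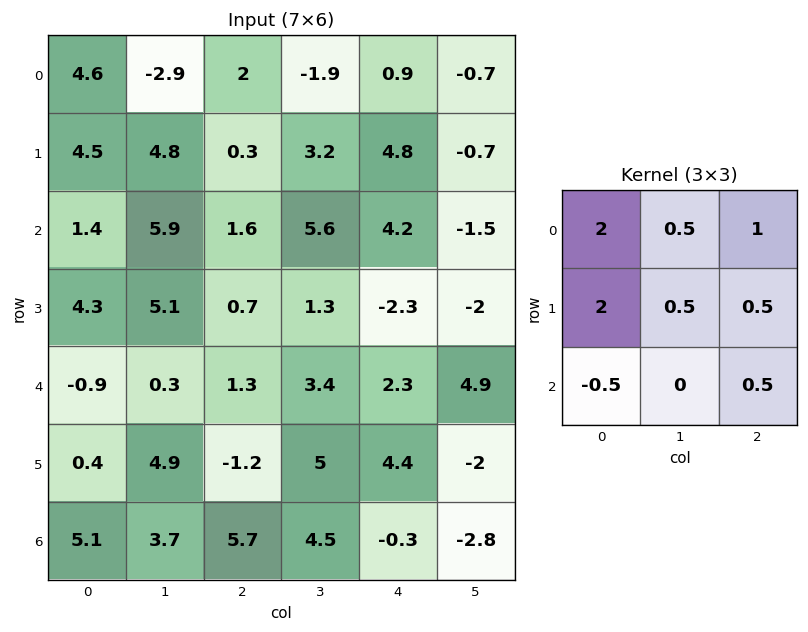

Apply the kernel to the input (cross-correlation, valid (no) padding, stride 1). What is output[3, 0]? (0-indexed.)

The receptive field on the input at this output position is [4.3 5.1 0.7 / -0.9 0.3 1.3 / 0.4 4.9 -1.2]. Elementwise product with the kernel and sum: 4.3·2 + 5.1·0.5 + 0.7·1 + -0.9·2 + 0.3·0.5 + 1.3·0.5 + 0.4·-0.5 + -1.2·0.5.

10.05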